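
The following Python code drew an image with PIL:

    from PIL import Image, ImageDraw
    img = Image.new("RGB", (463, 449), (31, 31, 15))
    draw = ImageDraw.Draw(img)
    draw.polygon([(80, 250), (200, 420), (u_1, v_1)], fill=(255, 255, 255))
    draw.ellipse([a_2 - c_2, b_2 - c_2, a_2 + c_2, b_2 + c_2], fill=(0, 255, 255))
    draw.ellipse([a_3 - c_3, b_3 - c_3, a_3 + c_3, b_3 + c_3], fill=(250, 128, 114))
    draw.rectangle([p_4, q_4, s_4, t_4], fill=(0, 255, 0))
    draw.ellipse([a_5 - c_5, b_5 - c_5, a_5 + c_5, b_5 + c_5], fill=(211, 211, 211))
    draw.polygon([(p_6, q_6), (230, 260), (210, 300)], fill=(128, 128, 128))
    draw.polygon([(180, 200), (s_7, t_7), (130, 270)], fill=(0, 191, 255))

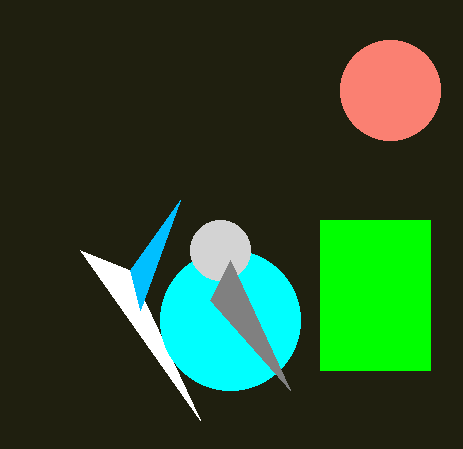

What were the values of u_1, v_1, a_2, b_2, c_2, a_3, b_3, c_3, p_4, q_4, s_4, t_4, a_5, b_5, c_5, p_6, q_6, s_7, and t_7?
u_1 = 130, v_1 = 270, a_2 = 230, b_2 = 320, c_2 = 70, a_3 = 390, b_3 = 90, c_3 = 50, p_4 = 320, q_4 = 220, s_4 = 430, t_4 = 370, a_5 = 220, b_5 = 250, c_5 = 30, p_6 = 290, q_6 = 390, s_7 = 140, t_7 = 310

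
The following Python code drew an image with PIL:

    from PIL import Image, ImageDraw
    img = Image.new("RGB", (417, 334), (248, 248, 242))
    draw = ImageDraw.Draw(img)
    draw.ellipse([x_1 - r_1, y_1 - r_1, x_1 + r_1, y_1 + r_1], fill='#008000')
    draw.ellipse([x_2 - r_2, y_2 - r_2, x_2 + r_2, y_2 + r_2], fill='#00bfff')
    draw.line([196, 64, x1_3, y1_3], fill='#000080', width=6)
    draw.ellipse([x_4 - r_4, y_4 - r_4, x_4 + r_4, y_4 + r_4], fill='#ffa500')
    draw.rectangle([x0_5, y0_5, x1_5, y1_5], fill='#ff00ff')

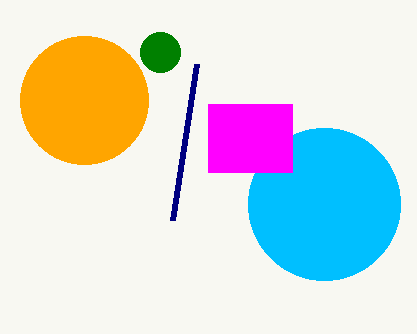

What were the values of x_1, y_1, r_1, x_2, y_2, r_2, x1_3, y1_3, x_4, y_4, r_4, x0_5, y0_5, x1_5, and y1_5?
x_1 = 160
y_1 = 52
r_1 = 20
x_2 = 324
y_2 = 204
r_2 = 76
x1_3 = 172
y1_3 = 220
x_4 = 84
y_4 = 100
r_4 = 64
x0_5 = 208
y0_5 = 104
x1_5 = 292
y1_5 = 172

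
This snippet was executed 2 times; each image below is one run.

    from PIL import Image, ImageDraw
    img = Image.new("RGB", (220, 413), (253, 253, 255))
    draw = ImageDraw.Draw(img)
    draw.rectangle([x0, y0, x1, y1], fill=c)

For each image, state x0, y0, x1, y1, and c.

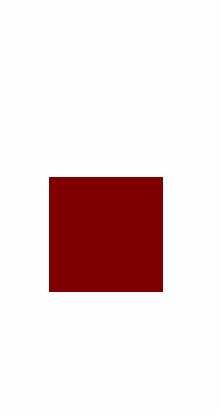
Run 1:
x0 = 49, y0 = 177, x1 = 162, y1 = 291, c = 'maroon'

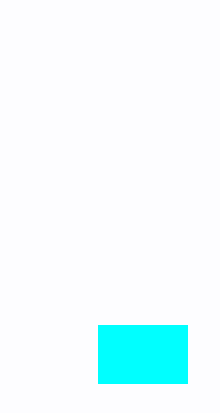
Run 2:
x0 = 98
y0 = 325
x1 = 187
y1 = 383
c = 'cyan'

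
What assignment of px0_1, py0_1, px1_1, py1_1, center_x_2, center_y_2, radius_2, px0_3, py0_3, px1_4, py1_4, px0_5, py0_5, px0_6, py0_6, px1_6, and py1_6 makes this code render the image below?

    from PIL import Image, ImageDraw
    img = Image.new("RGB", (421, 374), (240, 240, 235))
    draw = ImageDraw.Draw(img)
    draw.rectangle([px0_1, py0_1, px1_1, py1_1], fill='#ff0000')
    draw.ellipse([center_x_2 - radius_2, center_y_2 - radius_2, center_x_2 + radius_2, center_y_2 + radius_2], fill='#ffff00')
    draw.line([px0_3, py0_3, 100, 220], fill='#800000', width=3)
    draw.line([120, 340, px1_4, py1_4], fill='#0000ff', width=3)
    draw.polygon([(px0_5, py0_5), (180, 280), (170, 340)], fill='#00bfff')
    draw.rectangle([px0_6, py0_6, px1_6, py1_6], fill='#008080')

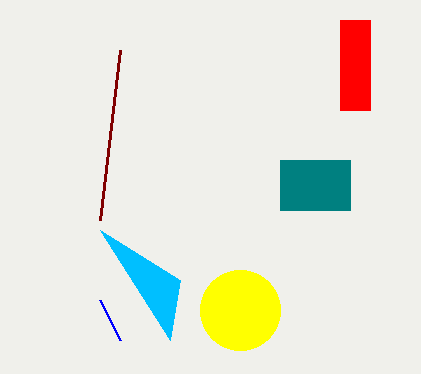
px0_1 = 340, py0_1 = 20, px1_1 = 370, py1_1 = 110, center_x_2 = 240, center_y_2 = 310, radius_2 = 40, px0_3 = 120, py0_3 = 50, px1_4 = 100, py1_4 = 300, px0_5 = 100, py0_5 = 230, px0_6 = 280, py0_6 = 160, px1_6 = 350, py1_6 = 210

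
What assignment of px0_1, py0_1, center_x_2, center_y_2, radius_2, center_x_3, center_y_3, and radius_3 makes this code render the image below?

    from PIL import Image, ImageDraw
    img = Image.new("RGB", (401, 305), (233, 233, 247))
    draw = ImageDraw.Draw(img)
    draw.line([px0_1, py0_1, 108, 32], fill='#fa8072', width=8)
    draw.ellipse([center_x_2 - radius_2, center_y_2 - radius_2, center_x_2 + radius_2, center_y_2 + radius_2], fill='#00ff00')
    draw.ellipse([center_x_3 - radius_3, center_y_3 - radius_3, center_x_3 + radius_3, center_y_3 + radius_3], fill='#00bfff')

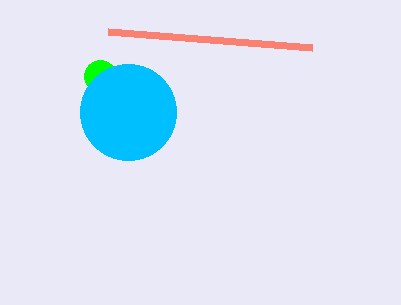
px0_1 = 312, py0_1 = 48, center_x_2 = 100, center_y_2 = 76, radius_2 = 16, center_x_3 = 128, center_y_3 = 112, radius_3 = 48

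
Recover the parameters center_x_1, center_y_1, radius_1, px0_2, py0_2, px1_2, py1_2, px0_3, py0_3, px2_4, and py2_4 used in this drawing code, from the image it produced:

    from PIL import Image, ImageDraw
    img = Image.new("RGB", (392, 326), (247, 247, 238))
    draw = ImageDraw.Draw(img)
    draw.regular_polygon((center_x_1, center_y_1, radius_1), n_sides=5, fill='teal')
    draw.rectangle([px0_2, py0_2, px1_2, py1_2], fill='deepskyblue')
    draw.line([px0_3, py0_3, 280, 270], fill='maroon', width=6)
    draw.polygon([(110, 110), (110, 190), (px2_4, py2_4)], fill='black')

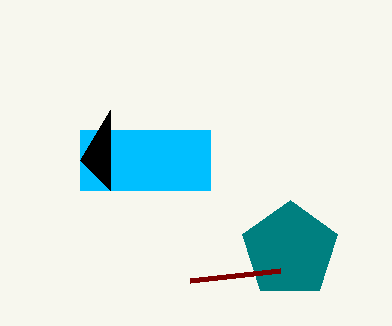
center_x_1 = 290, center_y_1 = 250, radius_1 = 50, px0_2 = 80, py0_2 = 130, px1_2 = 210, py1_2 = 190, px0_3 = 190, py0_3 = 280, px2_4 = 80, py2_4 = 160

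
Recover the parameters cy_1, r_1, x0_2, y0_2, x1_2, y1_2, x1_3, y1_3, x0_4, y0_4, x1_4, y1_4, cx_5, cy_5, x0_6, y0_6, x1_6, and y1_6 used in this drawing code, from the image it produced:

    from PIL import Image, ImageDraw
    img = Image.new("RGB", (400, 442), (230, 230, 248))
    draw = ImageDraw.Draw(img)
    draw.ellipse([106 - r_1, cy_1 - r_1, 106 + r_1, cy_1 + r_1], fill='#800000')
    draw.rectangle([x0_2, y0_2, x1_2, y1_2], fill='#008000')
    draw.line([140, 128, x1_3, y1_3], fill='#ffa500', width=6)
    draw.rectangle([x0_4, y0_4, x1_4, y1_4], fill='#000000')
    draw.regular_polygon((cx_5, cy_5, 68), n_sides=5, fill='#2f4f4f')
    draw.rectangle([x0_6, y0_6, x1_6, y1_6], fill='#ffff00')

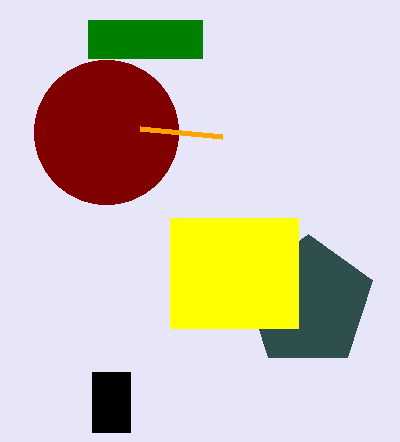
cy_1 = 132, r_1 = 72, x0_2 = 88, y0_2 = 20, x1_2 = 202, y1_2 = 58, x1_3 = 222, y1_3 = 136, x0_4 = 92, y0_4 = 372, x1_4 = 130, y1_4 = 432, cx_5 = 308, cy_5 = 302, x0_6 = 170, y0_6 = 218, x1_6 = 298, y1_6 = 328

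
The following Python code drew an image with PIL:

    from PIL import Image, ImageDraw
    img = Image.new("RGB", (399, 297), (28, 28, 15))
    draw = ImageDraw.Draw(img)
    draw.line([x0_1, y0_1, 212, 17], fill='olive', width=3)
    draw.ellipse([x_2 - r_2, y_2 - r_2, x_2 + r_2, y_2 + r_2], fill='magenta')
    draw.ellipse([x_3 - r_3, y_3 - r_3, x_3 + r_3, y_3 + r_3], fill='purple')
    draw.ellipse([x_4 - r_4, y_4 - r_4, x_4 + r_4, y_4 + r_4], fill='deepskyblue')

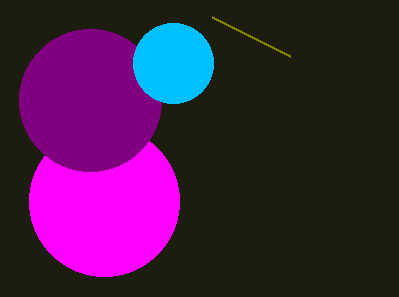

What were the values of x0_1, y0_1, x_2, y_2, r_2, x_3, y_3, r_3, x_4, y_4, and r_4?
x0_1 = 290, y0_1 = 56, x_2 = 104, y_2 = 201, r_2 = 75, x_3 = 90, y_3 = 100, r_3 = 71, x_4 = 173, y_4 = 63, r_4 = 40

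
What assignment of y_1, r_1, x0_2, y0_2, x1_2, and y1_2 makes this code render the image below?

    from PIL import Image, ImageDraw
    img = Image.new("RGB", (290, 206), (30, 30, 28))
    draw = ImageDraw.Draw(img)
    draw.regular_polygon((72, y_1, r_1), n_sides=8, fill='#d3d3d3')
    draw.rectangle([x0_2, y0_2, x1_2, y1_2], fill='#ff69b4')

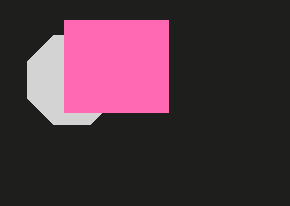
y_1 = 80; r_1 = 48; x0_2 = 64; y0_2 = 20; x1_2 = 168; y1_2 = 112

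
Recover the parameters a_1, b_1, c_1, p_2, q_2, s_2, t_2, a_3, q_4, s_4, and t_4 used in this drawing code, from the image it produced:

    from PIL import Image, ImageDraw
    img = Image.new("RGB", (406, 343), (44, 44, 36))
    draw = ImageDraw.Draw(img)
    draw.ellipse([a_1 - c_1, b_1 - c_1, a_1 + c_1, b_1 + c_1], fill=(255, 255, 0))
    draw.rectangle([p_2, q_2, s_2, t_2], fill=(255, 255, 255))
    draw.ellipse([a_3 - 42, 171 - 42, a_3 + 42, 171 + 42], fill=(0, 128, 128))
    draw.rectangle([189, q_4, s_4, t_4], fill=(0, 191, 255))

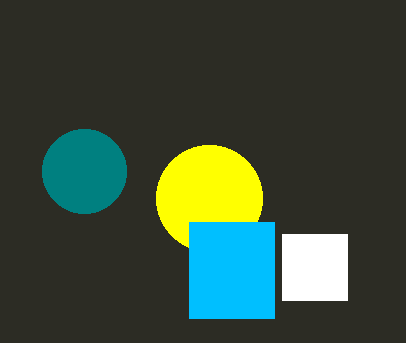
a_1 = 209, b_1 = 198, c_1 = 53, p_2 = 282, q_2 = 234, s_2 = 347, t_2 = 300, a_3 = 84, q_4 = 222, s_4 = 274, t_4 = 318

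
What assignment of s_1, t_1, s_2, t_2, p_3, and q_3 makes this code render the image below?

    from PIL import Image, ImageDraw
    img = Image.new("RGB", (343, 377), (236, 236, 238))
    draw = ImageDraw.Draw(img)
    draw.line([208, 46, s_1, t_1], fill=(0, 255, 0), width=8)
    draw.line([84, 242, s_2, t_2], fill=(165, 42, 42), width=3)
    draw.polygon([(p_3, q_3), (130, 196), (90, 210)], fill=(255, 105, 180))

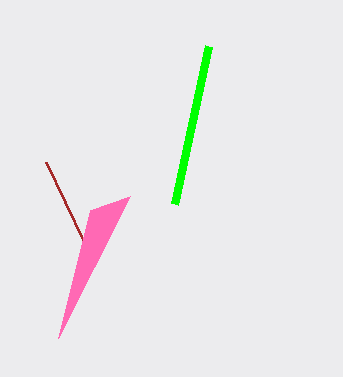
s_1 = 174; t_1 = 204; s_2 = 46; t_2 = 162; p_3 = 58; q_3 = 338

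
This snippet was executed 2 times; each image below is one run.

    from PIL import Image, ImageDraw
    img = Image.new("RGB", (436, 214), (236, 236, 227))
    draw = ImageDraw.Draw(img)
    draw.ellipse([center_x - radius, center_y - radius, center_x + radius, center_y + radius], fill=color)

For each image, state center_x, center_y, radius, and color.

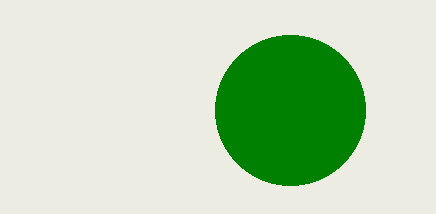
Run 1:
center_x = 290
center_y = 110
radius = 75
color = 'green'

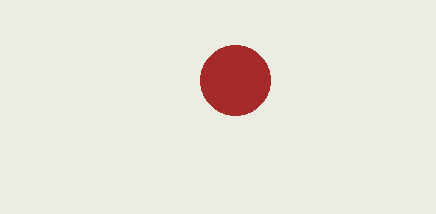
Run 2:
center_x = 235, center_y = 80, radius = 35, color = 'brown'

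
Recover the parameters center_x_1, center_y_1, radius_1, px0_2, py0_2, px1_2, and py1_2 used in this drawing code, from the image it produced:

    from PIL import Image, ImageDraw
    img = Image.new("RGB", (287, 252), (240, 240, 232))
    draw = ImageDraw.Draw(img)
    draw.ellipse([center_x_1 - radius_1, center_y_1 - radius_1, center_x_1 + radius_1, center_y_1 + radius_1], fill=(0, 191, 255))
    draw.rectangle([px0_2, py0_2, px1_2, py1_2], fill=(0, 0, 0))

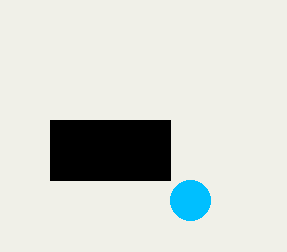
center_x_1 = 190
center_y_1 = 200
radius_1 = 20
px0_2 = 50
py0_2 = 120
px1_2 = 170
py1_2 = 180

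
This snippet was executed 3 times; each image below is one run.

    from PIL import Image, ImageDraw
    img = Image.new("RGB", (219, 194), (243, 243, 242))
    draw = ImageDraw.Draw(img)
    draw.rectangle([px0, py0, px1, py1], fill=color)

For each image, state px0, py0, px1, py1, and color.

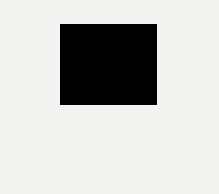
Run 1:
px0 = 60; py0 = 24; px1 = 156; py1 = 104; color = 'black'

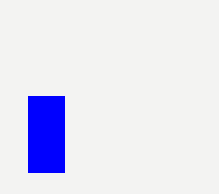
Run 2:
px0 = 28, py0 = 96, px1 = 64, py1 = 172, color = 'blue'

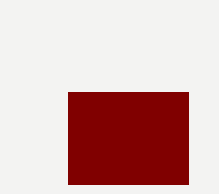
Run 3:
px0 = 68, py0 = 92, px1 = 188, py1 = 184, color = 'maroon'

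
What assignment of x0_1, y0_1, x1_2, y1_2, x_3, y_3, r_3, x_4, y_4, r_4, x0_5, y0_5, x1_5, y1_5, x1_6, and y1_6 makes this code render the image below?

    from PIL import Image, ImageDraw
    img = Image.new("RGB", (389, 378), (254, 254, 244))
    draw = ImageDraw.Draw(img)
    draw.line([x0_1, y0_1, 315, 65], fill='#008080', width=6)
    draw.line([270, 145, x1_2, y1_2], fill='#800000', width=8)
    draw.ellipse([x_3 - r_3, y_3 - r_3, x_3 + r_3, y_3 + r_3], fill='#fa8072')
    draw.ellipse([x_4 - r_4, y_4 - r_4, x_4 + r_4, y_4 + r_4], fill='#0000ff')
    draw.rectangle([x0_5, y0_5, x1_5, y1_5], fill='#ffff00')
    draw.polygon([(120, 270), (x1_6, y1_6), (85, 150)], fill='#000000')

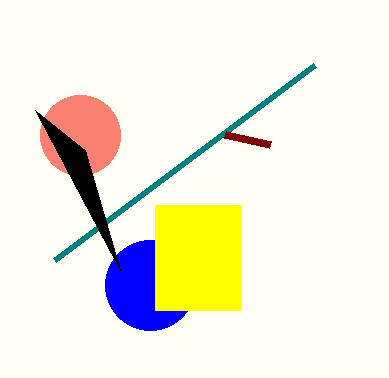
x0_1 = 55; y0_1 = 260; x1_2 = 225; y1_2 = 135; x_3 = 80; y_3 = 135; r_3 = 40; x_4 = 150; y_4 = 285; r_4 = 45; x0_5 = 155; y0_5 = 205; x1_5 = 240; y1_5 = 310; x1_6 = 35; y1_6 = 110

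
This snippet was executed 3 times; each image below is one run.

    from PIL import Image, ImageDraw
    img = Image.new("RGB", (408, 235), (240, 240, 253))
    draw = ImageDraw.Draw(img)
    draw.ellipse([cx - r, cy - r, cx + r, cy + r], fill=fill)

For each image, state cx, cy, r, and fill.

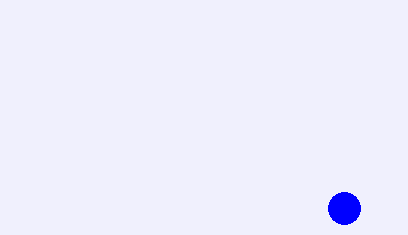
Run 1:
cx = 344, cy = 208, r = 16, fill = 'blue'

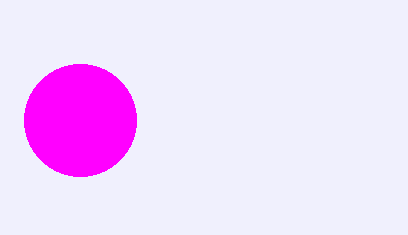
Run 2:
cx = 80; cy = 120; r = 56; fill = 'magenta'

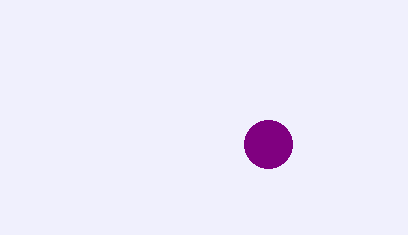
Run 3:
cx = 268
cy = 144
r = 24
fill = 'purple'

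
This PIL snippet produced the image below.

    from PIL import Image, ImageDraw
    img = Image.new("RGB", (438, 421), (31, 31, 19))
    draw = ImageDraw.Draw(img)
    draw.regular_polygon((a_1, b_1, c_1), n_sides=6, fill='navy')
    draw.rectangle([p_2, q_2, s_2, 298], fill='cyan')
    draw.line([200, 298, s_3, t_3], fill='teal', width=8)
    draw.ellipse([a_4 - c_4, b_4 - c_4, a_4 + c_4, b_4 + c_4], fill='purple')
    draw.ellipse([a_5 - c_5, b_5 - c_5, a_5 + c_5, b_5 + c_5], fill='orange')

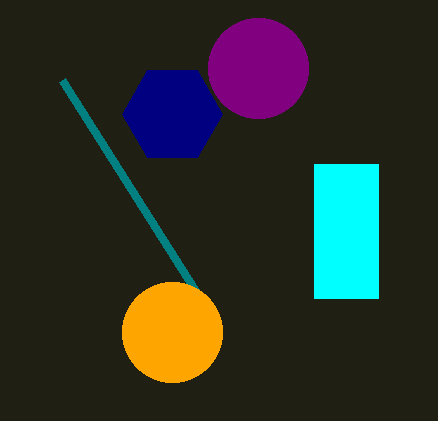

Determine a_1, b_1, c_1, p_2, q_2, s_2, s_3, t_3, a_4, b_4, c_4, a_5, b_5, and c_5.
a_1 = 172, b_1 = 114, c_1 = 50, p_2 = 314, q_2 = 164, s_2 = 378, s_3 = 62, t_3 = 80, a_4 = 258, b_4 = 68, c_4 = 50, a_5 = 172, b_5 = 332, c_5 = 50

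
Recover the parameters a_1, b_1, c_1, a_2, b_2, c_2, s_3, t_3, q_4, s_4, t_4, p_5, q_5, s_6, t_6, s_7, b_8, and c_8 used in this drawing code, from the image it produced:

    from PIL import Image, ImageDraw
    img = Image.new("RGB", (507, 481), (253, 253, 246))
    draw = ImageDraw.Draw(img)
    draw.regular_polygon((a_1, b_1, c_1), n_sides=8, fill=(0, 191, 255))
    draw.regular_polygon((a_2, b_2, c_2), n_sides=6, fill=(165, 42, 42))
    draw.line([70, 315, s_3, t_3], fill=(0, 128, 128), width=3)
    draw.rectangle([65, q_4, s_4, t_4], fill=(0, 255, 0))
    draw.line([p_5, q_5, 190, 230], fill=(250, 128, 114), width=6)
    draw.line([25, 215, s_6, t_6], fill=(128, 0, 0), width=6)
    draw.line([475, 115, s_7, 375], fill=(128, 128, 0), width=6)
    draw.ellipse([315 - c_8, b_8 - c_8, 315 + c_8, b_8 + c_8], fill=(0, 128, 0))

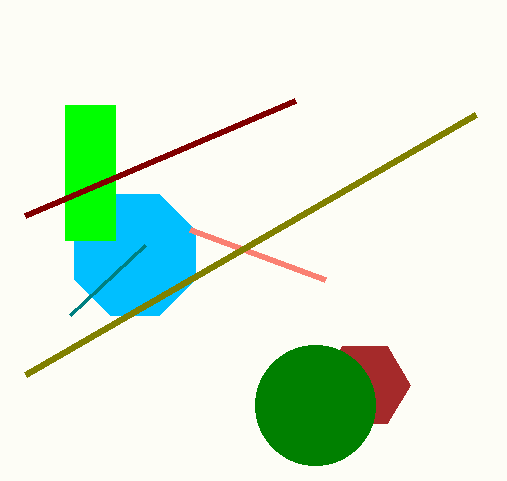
a_1 = 135; b_1 = 255; c_1 = 65; a_2 = 365; b_2 = 385; c_2 = 45; s_3 = 145; t_3 = 245; q_4 = 105; s_4 = 115; t_4 = 240; p_5 = 325; q_5 = 280; s_6 = 295; t_6 = 100; s_7 = 25; b_8 = 405; c_8 = 60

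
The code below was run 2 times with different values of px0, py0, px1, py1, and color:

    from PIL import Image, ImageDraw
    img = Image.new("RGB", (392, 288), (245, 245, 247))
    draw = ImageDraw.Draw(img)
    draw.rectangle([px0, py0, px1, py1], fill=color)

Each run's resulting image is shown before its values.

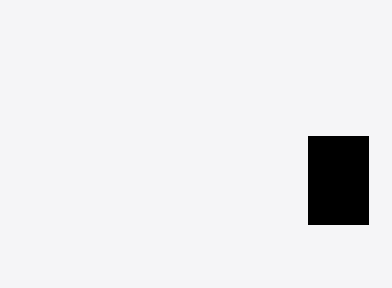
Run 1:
px0 = 308
py0 = 136
px1 = 368
py1 = 224
color = 'black'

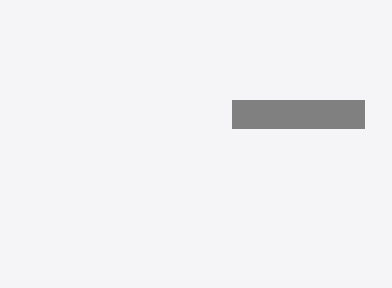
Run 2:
px0 = 232, py0 = 100, px1 = 364, py1 = 128, color = 'gray'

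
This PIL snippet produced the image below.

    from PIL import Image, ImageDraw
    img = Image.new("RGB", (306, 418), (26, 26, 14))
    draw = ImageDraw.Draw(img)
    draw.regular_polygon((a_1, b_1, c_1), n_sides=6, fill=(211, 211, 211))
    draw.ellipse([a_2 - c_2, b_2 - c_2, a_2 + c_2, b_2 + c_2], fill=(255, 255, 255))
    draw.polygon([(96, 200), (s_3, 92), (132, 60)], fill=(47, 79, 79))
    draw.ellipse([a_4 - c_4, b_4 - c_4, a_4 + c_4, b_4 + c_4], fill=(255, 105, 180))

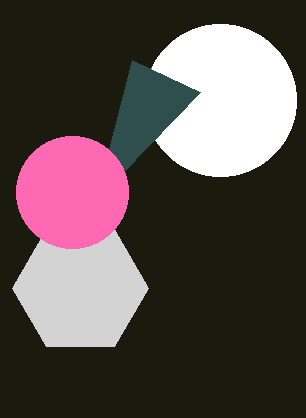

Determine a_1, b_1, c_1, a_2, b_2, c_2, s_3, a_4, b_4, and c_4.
a_1 = 80, b_1 = 288, c_1 = 68, a_2 = 220, b_2 = 100, c_2 = 76, s_3 = 200, a_4 = 72, b_4 = 192, c_4 = 56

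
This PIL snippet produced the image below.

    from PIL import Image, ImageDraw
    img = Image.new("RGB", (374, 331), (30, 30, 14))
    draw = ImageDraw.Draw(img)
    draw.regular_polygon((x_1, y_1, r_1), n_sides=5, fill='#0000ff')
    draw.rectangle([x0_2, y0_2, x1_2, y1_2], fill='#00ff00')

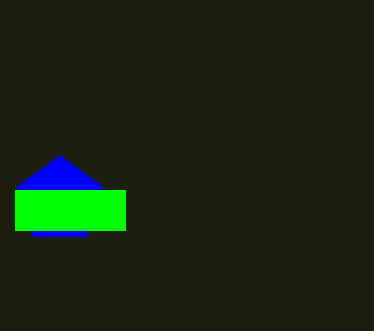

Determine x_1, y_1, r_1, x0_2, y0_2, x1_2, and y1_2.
x_1 = 60; y_1 = 200; r_1 = 45; x0_2 = 15; y0_2 = 190; x1_2 = 125; y1_2 = 230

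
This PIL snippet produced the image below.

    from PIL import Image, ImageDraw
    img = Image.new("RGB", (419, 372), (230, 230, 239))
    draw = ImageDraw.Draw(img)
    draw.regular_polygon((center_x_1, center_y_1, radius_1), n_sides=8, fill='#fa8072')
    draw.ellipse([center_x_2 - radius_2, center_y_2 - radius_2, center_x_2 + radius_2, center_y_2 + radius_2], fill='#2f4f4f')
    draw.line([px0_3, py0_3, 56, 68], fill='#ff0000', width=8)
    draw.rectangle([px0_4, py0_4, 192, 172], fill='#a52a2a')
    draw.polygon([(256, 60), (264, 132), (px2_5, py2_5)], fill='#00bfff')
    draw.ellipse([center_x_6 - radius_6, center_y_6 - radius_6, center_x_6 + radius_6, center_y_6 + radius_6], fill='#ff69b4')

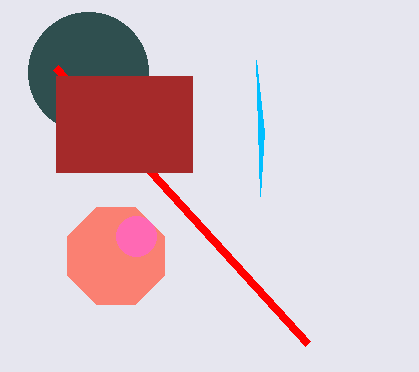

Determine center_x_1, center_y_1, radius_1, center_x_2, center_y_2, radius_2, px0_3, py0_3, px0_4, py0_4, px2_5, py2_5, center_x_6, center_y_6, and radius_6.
center_x_1 = 116
center_y_1 = 256
radius_1 = 52
center_x_2 = 88
center_y_2 = 72
radius_2 = 60
px0_3 = 308
py0_3 = 344
px0_4 = 56
py0_4 = 76
px2_5 = 260
py2_5 = 196
center_x_6 = 136
center_y_6 = 236
radius_6 = 20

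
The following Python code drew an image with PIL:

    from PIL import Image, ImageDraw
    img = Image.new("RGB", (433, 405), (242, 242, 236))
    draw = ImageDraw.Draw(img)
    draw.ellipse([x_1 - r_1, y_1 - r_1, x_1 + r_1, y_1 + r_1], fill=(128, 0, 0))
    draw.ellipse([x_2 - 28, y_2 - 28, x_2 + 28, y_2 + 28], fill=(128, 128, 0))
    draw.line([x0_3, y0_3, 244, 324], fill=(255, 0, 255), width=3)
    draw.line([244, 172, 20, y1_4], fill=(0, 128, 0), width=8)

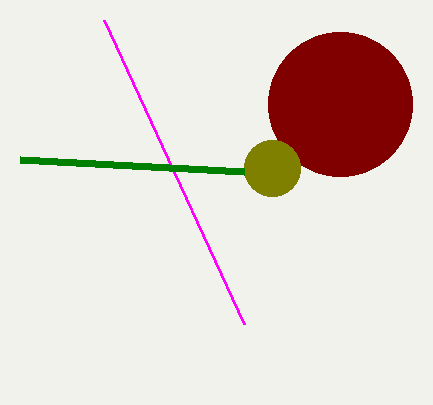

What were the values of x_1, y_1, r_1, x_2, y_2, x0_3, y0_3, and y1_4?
x_1 = 340, y_1 = 104, r_1 = 72, x_2 = 272, y_2 = 168, x0_3 = 104, y0_3 = 20, y1_4 = 160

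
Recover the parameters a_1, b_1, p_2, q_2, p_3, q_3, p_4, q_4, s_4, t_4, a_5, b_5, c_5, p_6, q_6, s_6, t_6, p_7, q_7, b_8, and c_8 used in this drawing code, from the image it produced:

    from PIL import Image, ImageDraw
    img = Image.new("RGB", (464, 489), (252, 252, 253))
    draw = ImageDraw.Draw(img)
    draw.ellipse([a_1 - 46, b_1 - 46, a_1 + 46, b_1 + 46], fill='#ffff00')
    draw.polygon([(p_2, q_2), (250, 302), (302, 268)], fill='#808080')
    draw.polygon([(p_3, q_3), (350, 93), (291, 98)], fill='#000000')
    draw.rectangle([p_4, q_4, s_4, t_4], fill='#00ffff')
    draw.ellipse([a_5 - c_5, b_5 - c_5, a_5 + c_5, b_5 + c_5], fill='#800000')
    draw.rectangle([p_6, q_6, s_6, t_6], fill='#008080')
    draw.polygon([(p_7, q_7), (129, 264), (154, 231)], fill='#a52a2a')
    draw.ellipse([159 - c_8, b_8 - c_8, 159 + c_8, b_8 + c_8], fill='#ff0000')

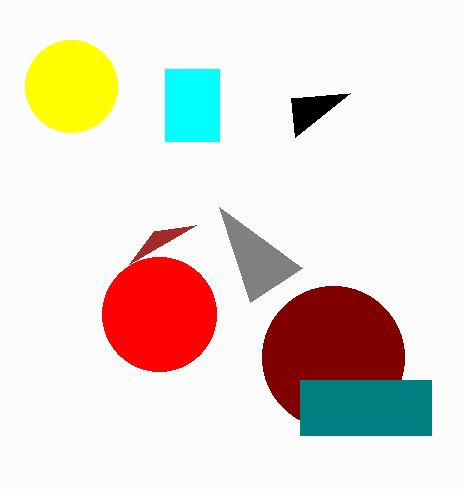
a_1 = 71
b_1 = 86
p_2 = 219
q_2 = 207
p_3 = 295
q_3 = 137
p_4 = 165
q_4 = 69
s_4 = 219
t_4 = 141
a_5 = 333
b_5 = 357
c_5 = 71
p_6 = 300
q_6 = 380
s_6 = 431
t_6 = 435
p_7 = 196
q_7 = 225
b_8 = 314
c_8 = 57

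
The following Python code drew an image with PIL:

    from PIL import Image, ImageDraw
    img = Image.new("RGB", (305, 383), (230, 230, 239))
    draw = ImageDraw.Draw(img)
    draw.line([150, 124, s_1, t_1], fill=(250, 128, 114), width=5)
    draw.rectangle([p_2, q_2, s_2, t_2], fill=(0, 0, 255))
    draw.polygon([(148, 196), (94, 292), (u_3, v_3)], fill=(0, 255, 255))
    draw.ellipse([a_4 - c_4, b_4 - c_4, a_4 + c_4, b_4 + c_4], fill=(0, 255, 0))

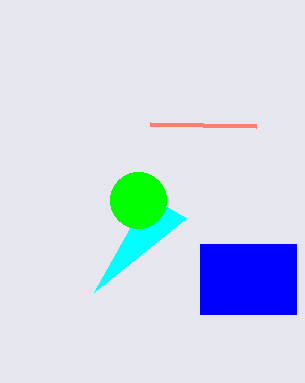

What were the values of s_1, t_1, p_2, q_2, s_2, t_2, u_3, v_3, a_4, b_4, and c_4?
s_1 = 256, t_1 = 126, p_2 = 200, q_2 = 244, s_2 = 296, t_2 = 314, u_3 = 186, v_3 = 218, a_4 = 138, b_4 = 200, c_4 = 28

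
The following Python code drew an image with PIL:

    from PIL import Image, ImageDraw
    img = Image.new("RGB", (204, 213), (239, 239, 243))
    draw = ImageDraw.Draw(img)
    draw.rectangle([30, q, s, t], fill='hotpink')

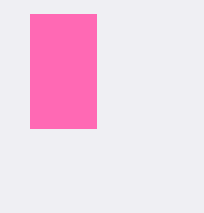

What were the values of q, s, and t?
q = 14, s = 96, t = 128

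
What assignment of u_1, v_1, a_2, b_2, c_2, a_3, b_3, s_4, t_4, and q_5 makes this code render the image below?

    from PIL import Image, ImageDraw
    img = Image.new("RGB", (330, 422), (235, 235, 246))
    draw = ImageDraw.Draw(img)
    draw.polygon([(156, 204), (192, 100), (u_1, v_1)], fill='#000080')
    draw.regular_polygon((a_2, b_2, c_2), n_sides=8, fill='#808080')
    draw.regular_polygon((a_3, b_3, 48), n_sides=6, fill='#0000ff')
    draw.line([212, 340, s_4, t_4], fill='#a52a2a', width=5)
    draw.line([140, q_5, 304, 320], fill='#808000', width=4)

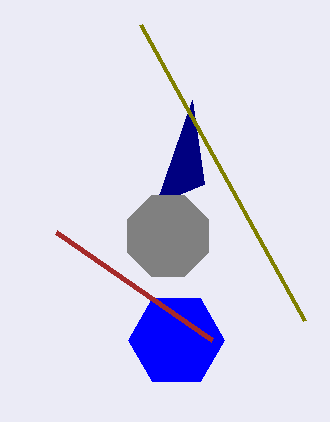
u_1 = 204, v_1 = 184, a_2 = 168, b_2 = 236, c_2 = 44, a_3 = 176, b_3 = 340, s_4 = 56, t_4 = 232, q_5 = 24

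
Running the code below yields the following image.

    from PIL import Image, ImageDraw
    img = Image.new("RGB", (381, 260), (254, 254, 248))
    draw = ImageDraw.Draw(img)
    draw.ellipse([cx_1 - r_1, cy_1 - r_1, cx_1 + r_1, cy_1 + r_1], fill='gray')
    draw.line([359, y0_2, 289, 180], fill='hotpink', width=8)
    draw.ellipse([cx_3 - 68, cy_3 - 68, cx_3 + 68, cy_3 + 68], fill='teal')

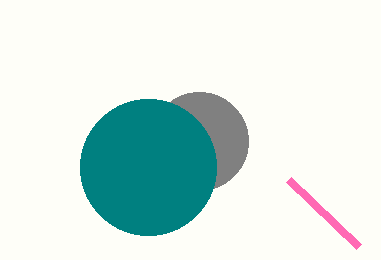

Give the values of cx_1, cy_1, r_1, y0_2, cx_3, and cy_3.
cx_1 = 199
cy_1 = 141
r_1 = 49
y0_2 = 247
cx_3 = 148
cy_3 = 167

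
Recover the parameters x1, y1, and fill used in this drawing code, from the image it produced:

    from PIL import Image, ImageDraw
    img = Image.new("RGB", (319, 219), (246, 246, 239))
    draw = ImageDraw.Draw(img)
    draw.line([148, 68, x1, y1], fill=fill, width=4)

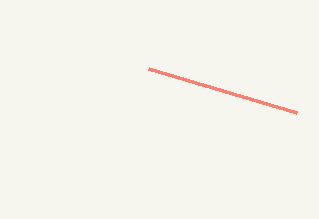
x1 = 296, y1 = 112, fill = 'salmon'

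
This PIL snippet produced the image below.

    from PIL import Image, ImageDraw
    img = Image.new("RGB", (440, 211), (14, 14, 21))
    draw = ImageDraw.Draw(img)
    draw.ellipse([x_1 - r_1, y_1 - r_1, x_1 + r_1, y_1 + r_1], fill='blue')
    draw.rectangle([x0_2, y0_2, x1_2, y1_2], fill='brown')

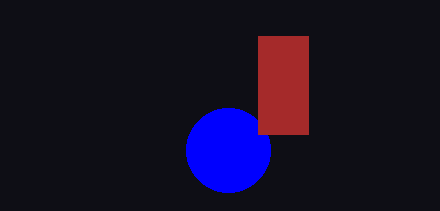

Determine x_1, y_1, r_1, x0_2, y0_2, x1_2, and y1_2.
x_1 = 228; y_1 = 150; r_1 = 42; x0_2 = 258; y0_2 = 36; x1_2 = 308; y1_2 = 134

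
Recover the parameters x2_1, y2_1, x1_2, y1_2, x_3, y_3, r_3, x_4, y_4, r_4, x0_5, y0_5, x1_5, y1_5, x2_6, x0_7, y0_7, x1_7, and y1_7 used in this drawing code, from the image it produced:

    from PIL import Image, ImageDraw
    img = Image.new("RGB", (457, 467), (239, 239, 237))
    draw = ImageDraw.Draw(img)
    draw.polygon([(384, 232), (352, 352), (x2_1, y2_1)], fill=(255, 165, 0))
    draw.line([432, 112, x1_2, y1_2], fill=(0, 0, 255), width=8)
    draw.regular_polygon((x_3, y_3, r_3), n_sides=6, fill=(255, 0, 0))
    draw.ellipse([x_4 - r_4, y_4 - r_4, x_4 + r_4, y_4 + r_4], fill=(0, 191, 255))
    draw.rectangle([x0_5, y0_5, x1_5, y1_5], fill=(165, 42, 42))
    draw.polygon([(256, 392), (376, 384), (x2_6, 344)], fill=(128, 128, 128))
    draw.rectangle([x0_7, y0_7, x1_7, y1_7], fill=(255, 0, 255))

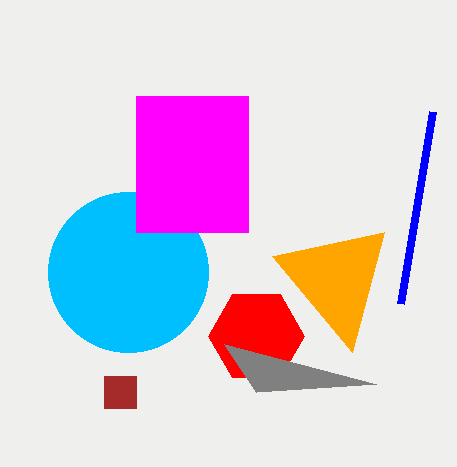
x2_1 = 272; y2_1 = 256; x1_2 = 400; y1_2 = 304; x_3 = 256; y_3 = 336; r_3 = 48; x_4 = 128; y_4 = 272; r_4 = 80; x0_5 = 104; y0_5 = 376; x1_5 = 136; y1_5 = 408; x2_6 = 224; x0_7 = 136; y0_7 = 96; x1_7 = 248; y1_7 = 232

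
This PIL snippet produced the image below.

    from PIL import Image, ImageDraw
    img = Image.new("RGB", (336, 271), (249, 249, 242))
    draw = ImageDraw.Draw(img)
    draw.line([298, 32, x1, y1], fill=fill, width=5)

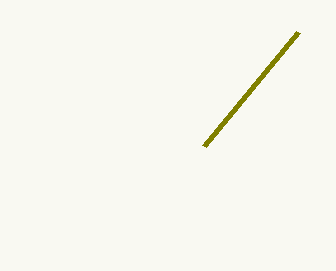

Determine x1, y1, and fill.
x1 = 204; y1 = 146; fill = 'olive'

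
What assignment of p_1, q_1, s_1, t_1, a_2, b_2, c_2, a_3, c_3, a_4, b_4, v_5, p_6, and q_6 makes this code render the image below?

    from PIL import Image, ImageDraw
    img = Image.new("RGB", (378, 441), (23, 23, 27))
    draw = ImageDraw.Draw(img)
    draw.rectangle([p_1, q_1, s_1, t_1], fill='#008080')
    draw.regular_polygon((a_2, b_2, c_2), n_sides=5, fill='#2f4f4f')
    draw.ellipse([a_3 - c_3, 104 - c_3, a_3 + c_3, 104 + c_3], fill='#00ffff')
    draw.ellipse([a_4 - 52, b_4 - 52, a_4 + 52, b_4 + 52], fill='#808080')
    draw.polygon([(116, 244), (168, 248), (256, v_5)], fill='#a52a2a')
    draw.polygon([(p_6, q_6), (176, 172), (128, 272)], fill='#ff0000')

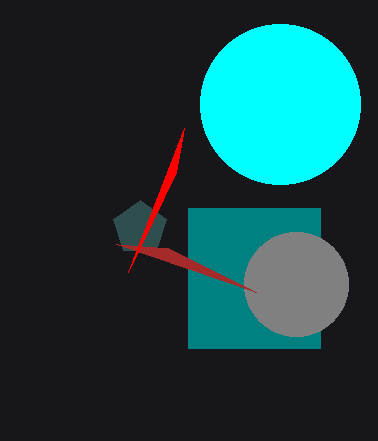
p_1 = 188; q_1 = 208; s_1 = 320; t_1 = 348; a_2 = 140; b_2 = 228; c_2 = 28; a_3 = 280; c_3 = 80; a_4 = 296; b_4 = 284; v_5 = 292; p_6 = 184; q_6 = 128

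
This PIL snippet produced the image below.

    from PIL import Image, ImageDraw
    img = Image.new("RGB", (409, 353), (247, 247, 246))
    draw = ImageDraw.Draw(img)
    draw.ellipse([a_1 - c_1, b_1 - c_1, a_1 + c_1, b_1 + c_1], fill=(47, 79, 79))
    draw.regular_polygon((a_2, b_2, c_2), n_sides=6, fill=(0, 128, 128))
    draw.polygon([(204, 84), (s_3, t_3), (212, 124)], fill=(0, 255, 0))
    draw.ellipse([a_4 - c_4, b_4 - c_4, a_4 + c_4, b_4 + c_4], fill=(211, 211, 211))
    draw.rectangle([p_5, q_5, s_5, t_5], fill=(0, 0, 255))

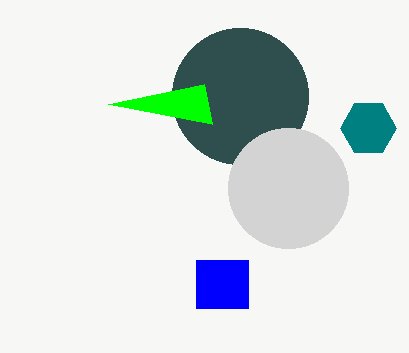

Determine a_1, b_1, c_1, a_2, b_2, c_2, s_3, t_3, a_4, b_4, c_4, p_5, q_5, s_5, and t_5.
a_1 = 240
b_1 = 96
c_1 = 68
a_2 = 368
b_2 = 128
c_2 = 28
s_3 = 108
t_3 = 104
a_4 = 288
b_4 = 188
c_4 = 60
p_5 = 196
q_5 = 260
s_5 = 248
t_5 = 308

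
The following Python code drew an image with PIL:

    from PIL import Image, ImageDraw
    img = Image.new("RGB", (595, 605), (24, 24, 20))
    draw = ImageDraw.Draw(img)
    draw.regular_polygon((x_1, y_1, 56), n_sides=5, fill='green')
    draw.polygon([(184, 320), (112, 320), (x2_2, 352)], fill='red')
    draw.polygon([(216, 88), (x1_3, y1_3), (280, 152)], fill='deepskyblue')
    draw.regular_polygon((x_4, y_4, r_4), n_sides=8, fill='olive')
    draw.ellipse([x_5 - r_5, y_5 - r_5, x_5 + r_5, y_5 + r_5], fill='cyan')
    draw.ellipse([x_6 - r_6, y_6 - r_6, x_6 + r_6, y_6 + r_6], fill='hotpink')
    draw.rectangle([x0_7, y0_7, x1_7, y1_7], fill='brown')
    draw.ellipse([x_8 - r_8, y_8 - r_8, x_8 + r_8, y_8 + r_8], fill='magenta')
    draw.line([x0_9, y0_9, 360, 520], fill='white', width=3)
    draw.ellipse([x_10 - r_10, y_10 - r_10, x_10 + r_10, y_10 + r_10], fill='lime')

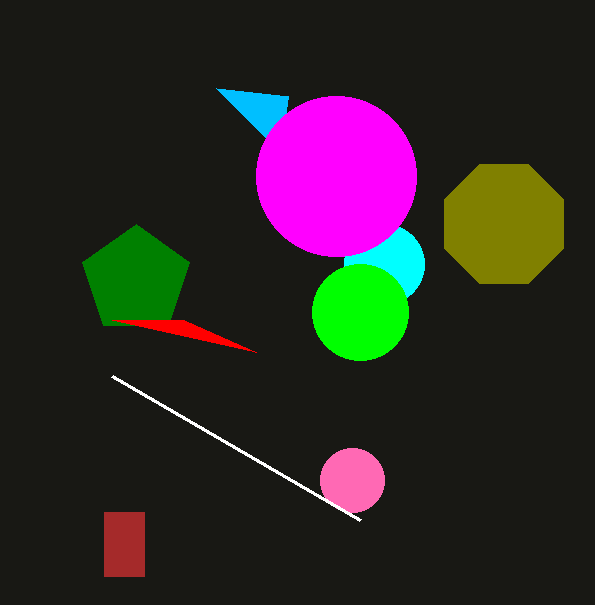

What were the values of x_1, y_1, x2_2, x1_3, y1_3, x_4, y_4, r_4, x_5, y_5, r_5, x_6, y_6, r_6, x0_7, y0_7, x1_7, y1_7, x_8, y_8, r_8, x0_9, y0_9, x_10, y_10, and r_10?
x_1 = 136
y_1 = 280
x2_2 = 256
x1_3 = 288
y1_3 = 96
x_4 = 504
y_4 = 224
r_4 = 64
x_5 = 384
y_5 = 264
r_5 = 40
x_6 = 352
y_6 = 480
r_6 = 32
x0_7 = 104
y0_7 = 512
x1_7 = 144
y1_7 = 576
x_8 = 336
y_8 = 176
r_8 = 80
x0_9 = 112
y0_9 = 376
x_10 = 360
y_10 = 312
r_10 = 48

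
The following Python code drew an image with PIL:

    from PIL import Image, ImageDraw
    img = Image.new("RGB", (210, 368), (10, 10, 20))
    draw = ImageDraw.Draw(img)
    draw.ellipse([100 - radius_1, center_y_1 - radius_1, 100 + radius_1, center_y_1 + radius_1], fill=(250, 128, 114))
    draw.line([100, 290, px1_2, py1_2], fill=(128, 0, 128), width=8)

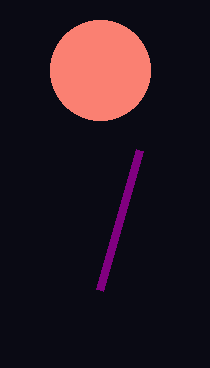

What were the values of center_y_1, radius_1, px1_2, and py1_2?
center_y_1 = 70, radius_1 = 50, px1_2 = 140, py1_2 = 150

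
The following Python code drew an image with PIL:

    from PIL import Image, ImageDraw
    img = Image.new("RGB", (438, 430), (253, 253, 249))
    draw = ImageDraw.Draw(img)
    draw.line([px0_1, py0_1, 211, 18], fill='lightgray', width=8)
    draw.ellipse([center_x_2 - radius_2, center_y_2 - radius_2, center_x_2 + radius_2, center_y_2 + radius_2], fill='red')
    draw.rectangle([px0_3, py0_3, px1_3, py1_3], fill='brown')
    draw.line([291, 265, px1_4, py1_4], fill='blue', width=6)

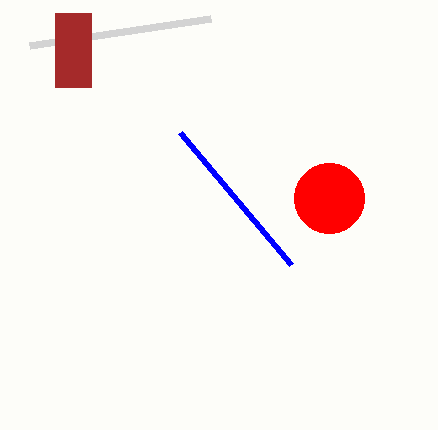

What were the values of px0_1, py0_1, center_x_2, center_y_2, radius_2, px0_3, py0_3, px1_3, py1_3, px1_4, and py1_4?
px0_1 = 30, py0_1 = 45, center_x_2 = 329, center_y_2 = 198, radius_2 = 35, px0_3 = 55, py0_3 = 13, px1_3 = 91, py1_3 = 87, px1_4 = 180, py1_4 = 133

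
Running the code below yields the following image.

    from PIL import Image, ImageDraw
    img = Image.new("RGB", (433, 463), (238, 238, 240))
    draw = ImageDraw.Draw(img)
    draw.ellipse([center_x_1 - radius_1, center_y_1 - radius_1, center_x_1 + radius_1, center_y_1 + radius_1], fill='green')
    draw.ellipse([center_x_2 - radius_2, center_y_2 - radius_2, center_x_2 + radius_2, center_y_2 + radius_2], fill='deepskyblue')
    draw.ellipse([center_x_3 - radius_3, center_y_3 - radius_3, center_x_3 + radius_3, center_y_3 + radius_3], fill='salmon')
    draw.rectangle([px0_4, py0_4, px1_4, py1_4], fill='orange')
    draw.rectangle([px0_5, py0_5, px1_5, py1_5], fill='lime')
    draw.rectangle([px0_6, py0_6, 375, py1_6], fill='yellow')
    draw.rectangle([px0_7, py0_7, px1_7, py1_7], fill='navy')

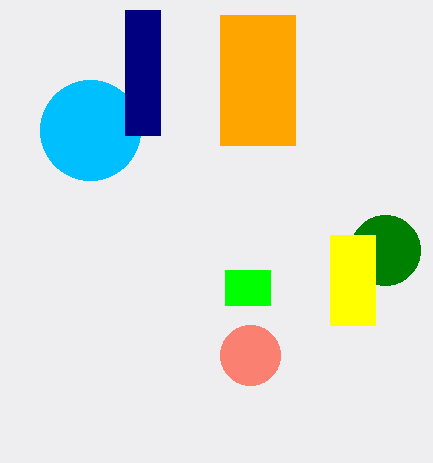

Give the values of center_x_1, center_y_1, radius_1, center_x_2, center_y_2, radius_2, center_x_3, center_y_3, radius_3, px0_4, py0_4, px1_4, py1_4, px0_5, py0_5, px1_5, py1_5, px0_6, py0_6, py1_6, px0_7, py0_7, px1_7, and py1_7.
center_x_1 = 385; center_y_1 = 250; radius_1 = 35; center_x_2 = 90; center_y_2 = 130; radius_2 = 50; center_x_3 = 250; center_y_3 = 355; radius_3 = 30; px0_4 = 220; py0_4 = 15; px1_4 = 295; py1_4 = 145; px0_5 = 225; py0_5 = 270; px1_5 = 270; py1_5 = 305; px0_6 = 330; py0_6 = 235; py1_6 = 325; px0_7 = 125; py0_7 = 10; px1_7 = 160; py1_7 = 135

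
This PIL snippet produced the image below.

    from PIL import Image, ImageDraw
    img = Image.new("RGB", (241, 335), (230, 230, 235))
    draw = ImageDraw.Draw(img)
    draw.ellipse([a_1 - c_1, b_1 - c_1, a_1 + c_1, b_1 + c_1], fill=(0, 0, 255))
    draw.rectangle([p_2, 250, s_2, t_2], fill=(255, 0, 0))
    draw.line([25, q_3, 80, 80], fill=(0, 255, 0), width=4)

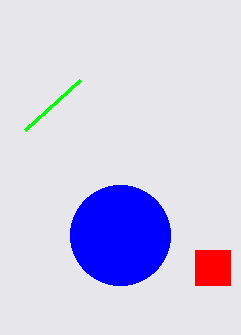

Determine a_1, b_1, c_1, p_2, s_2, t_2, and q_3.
a_1 = 120, b_1 = 235, c_1 = 50, p_2 = 195, s_2 = 230, t_2 = 285, q_3 = 130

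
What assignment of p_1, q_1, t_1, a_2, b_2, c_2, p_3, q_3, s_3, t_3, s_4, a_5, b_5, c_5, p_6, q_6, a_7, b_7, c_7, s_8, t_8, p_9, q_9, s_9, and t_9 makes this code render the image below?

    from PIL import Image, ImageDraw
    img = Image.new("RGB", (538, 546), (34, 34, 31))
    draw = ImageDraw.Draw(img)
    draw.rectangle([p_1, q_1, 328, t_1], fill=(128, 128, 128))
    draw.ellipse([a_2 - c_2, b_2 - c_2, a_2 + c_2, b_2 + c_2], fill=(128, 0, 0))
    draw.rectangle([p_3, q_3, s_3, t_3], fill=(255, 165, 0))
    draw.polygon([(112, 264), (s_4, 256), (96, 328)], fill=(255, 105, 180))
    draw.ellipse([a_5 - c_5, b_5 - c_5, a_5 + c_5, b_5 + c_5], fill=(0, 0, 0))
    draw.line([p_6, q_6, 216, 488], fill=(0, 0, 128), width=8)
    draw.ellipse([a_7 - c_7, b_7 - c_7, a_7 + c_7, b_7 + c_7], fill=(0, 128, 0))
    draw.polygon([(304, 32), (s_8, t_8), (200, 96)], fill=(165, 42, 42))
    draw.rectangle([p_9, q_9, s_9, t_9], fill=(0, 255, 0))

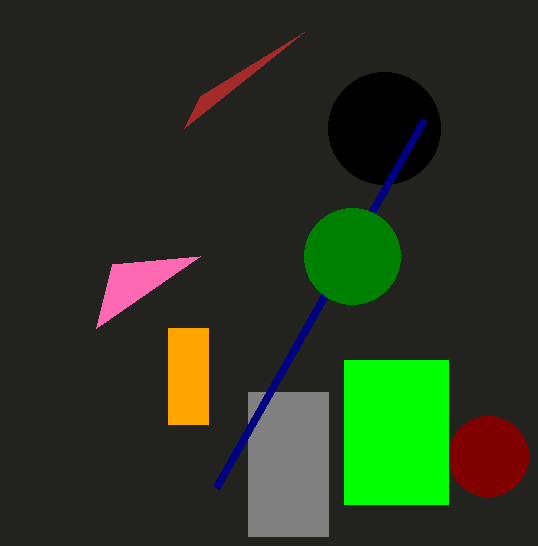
p_1 = 248
q_1 = 392
t_1 = 536
a_2 = 488
b_2 = 456
c_2 = 40
p_3 = 168
q_3 = 328
s_3 = 208
t_3 = 424
s_4 = 200
a_5 = 384
b_5 = 128
c_5 = 56
p_6 = 424
q_6 = 120
a_7 = 352
b_7 = 256
c_7 = 48
s_8 = 184
t_8 = 128
p_9 = 344
q_9 = 360
s_9 = 448
t_9 = 504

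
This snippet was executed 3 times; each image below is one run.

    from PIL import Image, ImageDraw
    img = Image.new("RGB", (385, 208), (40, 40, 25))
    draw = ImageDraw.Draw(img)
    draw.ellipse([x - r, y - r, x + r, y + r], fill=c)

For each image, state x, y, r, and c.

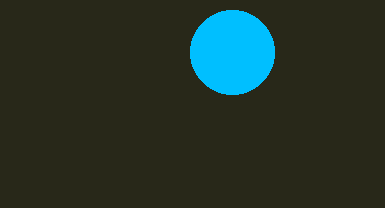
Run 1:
x = 232
y = 52
r = 42
c = 'deepskyblue'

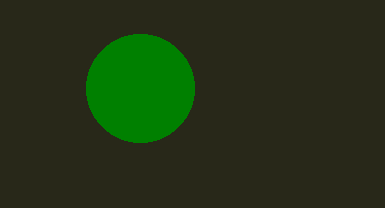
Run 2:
x = 140; y = 88; r = 54; c = 'green'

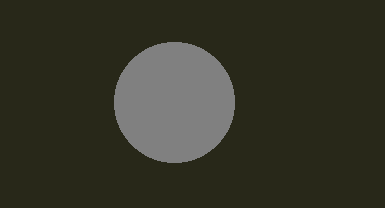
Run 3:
x = 174, y = 102, r = 60, c = 'gray'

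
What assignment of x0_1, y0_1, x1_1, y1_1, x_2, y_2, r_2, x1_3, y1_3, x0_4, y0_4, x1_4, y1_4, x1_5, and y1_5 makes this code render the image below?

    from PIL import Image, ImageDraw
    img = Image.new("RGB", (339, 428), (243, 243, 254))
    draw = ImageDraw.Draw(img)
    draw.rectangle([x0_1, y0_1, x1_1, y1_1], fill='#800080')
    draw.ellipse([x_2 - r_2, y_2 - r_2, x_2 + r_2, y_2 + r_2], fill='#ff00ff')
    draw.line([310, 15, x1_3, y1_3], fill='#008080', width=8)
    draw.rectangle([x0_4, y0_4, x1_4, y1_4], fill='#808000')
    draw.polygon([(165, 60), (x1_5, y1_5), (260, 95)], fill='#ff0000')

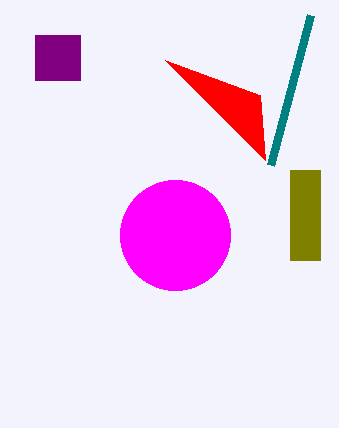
x0_1 = 35, y0_1 = 35, x1_1 = 80, y1_1 = 80, x_2 = 175, y_2 = 235, r_2 = 55, x1_3 = 270, y1_3 = 165, x0_4 = 290, y0_4 = 170, x1_4 = 320, y1_4 = 260, x1_5 = 265, y1_5 = 160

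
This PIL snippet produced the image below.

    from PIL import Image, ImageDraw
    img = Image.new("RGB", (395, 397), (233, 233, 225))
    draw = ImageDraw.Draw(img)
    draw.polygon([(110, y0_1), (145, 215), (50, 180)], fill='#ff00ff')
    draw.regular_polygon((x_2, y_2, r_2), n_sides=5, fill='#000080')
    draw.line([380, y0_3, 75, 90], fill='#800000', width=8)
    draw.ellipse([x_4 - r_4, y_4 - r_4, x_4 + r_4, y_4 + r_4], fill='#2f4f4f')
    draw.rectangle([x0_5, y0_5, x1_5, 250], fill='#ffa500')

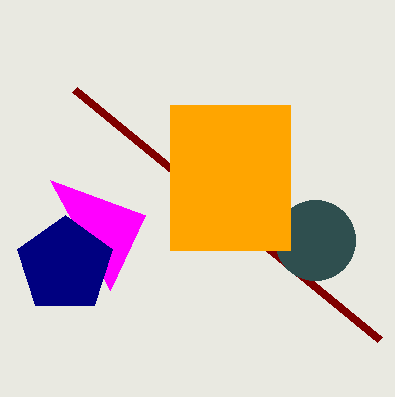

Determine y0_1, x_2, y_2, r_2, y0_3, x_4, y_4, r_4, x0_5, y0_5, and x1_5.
y0_1 = 290
x_2 = 65
y_2 = 265
r_2 = 50
y0_3 = 340
x_4 = 315
y_4 = 240
r_4 = 40
x0_5 = 170
y0_5 = 105
x1_5 = 290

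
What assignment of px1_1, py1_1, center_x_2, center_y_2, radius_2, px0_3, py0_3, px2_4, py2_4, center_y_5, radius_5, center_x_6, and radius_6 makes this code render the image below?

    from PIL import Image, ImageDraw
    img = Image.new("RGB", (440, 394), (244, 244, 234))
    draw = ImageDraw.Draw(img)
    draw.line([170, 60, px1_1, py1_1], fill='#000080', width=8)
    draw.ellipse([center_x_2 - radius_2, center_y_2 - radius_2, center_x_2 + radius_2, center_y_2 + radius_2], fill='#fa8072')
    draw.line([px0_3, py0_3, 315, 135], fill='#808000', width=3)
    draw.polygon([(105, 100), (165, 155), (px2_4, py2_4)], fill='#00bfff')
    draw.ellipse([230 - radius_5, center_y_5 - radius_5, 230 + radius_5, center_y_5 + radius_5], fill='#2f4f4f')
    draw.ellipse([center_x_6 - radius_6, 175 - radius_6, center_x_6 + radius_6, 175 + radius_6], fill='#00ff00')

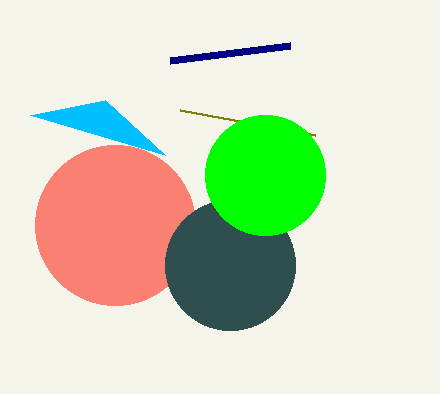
px1_1 = 290; py1_1 = 45; center_x_2 = 115; center_y_2 = 225; radius_2 = 80; px0_3 = 180; py0_3 = 110; px2_4 = 30; py2_4 = 115; center_y_5 = 265; radius_5 = 65; center_x_6 = 265; radius_6 = 60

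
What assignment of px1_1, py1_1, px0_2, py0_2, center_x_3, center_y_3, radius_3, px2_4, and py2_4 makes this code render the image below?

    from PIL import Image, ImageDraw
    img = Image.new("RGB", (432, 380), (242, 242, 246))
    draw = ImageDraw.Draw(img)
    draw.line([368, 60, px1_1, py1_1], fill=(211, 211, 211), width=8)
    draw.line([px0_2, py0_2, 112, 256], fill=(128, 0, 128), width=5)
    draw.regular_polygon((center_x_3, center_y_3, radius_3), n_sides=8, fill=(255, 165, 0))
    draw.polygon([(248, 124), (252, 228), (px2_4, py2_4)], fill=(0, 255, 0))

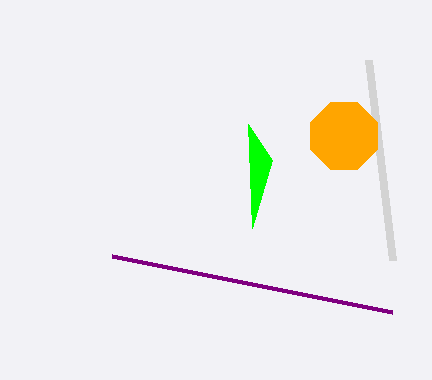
px1_1 = 392, py1_1 = 260, px0_2 = 392, py0_2 = 312, center_x_3 = 344, center_y_3 = 136, radius_3 = 36, px2_4 = 272, py2_4 = 160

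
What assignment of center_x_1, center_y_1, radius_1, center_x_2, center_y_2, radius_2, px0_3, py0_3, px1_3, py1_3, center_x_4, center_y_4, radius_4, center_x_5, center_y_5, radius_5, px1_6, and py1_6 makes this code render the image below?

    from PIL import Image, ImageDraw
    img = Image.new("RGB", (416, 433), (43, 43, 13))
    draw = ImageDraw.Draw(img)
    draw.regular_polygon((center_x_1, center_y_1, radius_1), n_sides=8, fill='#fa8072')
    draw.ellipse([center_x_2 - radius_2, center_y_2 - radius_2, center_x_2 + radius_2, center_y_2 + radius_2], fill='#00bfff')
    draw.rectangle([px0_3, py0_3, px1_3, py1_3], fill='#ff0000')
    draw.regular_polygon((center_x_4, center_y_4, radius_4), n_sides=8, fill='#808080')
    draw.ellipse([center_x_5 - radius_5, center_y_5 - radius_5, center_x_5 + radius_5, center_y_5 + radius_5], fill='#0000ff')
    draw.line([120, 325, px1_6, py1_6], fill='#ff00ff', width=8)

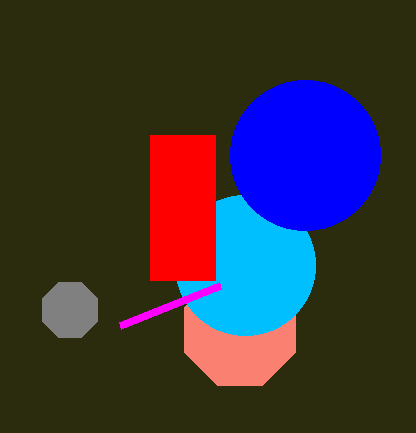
center_x_1 = 240, center_y_1 = 330, radius_1 = 60, center_x_2 = 245, center_y_2 = 265, radius_2 = 70, px0_3 = 150, py0_3 = 135, px1_3 = 215, py1_3 = 280, center_x_4 = 70, center_y_4 = 310, radius_4 = 30, center_x_5 = 305, center_y_5 = 155, radius_5 = 75, px1_6 = 220, py1_6 = 285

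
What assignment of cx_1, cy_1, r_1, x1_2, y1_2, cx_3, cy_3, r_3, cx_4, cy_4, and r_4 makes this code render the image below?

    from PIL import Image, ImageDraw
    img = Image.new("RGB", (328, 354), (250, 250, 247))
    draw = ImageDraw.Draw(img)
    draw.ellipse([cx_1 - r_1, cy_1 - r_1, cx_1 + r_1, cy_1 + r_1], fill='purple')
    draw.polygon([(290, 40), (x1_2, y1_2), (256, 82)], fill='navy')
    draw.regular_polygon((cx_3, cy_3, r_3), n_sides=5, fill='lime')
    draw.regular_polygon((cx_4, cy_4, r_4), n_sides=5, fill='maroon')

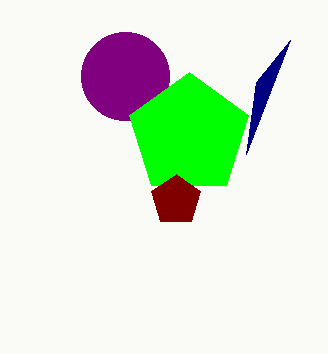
cx_1 = 125; cy_1 = 76; r_1 = 44; x1_2 = 246; y1_2 = 154; cx_3 = 189; cy_3 = 135; r_3 = 63; cx_4 = 176; cy_4 = 200; r_4 = 26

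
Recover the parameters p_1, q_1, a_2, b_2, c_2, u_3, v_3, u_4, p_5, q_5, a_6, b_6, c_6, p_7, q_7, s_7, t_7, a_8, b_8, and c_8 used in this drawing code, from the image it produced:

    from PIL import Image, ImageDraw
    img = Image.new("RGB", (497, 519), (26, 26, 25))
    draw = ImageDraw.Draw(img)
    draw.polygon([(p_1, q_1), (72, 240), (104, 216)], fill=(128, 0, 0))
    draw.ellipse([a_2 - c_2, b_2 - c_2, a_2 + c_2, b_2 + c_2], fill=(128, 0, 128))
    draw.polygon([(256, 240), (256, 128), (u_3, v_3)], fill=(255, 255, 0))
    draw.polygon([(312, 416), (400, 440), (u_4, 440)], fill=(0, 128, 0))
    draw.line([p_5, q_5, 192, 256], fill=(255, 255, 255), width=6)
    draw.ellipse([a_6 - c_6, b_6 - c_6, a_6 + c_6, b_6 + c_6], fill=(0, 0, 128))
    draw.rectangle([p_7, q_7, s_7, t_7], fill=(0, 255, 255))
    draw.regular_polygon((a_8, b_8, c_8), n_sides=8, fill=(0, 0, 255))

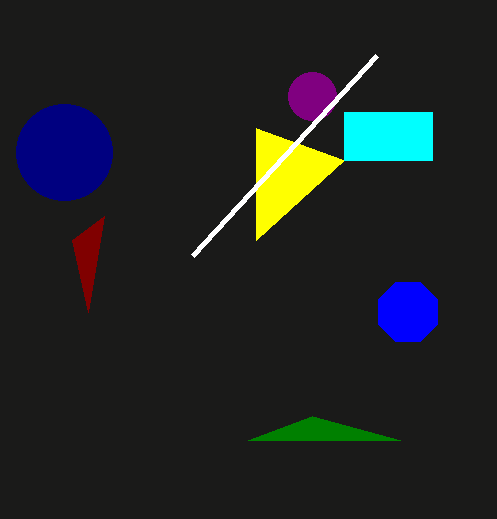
p_1 = 88; q_1 = 312; a_2 = 312; b_2 = 96; c_2 = 24; u_3 = 344; v_3 = 160; u_4 = 248; p_5 = 376; q_5 = 56; a_6 = 64; b_6 = 152; c_6 = 48; p_7 = 344; q_7 = 112; s_7 = 432; t_7 = 160; a_8 = 408; b_8 = 312; c_8 = 32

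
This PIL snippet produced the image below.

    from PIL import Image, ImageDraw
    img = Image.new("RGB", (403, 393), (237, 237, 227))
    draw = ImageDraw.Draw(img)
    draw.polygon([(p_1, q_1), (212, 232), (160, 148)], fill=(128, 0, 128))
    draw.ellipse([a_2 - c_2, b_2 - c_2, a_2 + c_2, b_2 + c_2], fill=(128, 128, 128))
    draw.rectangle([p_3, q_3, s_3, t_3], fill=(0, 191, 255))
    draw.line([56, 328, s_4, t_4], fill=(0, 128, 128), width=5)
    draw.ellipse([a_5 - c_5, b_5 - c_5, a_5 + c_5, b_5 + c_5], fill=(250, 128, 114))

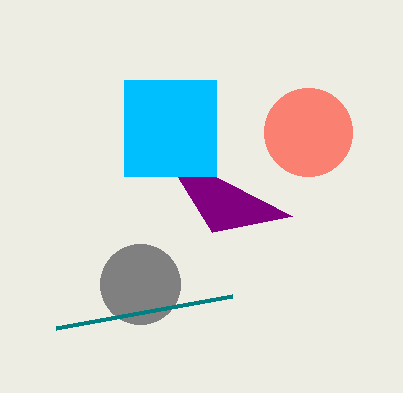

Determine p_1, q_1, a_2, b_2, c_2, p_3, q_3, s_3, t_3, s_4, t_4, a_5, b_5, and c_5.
p_1 = 292; q_1 = 216; a_2 = 140; b_2 = 284; c_2 = 40; p_3 = 124; q_3 = 80; s_3 = 216; t_3 = 176; s_4 = 232; t_4 = 296; a_5 = 308; b_5 = 132; c_5 = 44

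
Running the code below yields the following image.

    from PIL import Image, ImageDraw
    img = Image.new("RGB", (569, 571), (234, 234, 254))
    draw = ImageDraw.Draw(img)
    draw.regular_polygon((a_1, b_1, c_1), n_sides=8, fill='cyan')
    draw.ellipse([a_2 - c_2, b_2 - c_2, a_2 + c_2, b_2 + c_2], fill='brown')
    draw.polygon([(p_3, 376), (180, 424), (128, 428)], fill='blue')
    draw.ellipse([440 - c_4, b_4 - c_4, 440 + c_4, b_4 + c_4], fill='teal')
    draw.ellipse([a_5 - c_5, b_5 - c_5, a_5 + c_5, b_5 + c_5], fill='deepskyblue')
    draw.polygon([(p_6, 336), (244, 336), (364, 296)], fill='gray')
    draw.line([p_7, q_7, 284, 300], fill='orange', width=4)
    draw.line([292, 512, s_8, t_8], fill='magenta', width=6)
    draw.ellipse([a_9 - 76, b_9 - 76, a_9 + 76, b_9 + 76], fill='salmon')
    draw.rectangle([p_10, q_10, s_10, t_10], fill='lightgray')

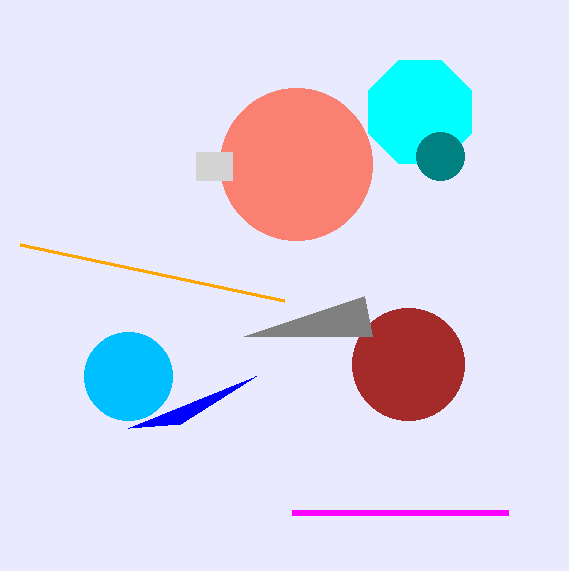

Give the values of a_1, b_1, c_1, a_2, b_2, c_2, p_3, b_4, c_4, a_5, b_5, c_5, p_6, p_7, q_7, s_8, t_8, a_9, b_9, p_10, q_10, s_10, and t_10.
a_1 = 420; b_1 = 112; c_1 = 56; a_2 = 408; b_2 = 364; c_2 = 56; p_3 = 256; b_4 = 156; c_4 = 24; a_5 = 128; b_5 = 376; c_5 = 44; p_6 = 372; p_7 = 20; q_7 = 244; s_8 = 508; t_8 = 512; a_9 = 296; b_9 = 164; p_10 = 196; q_10 = 152; s_10 = 232; t_10 = 180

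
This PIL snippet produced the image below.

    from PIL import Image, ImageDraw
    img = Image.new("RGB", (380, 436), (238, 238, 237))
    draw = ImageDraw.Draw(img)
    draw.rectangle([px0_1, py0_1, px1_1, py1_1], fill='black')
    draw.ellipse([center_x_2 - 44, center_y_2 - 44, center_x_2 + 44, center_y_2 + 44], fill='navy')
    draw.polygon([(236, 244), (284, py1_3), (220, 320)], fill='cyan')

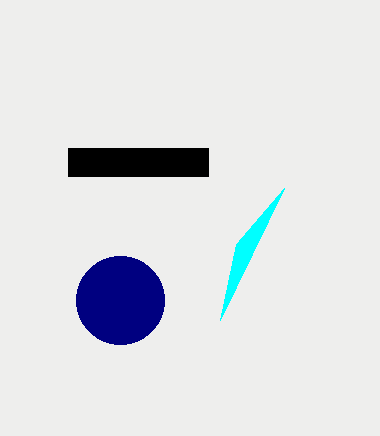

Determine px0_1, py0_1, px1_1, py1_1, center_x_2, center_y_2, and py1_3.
px0_1 = 68, py0_1 = 148, px1_1 = 208, py1_1 = 176, center_x_2 = 120, center_y_2 = 300, py1_3 = 188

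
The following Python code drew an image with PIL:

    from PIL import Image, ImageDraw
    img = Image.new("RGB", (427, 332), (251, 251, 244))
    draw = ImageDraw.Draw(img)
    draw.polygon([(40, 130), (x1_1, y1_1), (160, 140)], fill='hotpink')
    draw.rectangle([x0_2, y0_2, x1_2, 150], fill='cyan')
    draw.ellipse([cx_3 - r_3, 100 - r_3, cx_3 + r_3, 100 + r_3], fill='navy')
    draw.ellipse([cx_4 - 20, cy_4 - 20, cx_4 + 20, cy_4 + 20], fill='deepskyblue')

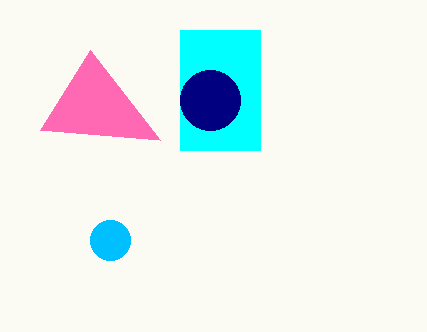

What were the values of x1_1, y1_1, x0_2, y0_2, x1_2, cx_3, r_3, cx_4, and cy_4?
x1_1 = 90; y1_1 = 50; x0_2 = 180; y0_2 = 30; x1_2 = 260; cx_3 = 210; r_3 = 30; cx_4 = 110; cy_4 = 240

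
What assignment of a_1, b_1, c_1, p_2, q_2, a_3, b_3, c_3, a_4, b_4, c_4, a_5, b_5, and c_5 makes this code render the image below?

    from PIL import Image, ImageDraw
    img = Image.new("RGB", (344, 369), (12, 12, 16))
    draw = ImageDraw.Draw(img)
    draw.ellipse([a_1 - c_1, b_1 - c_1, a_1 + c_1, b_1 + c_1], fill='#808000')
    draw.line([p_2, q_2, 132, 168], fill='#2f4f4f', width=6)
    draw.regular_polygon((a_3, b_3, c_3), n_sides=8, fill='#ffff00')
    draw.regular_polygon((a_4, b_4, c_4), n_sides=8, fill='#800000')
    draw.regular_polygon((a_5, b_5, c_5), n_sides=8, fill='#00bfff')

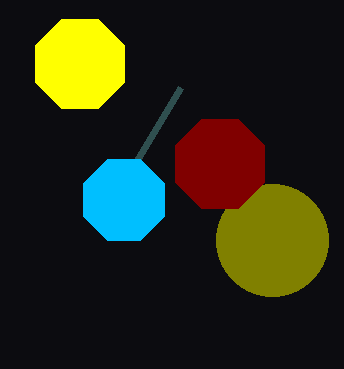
a_1 = 272; b_1 = 240; c_1 = 56; p_2 = 180; q_2 = 88; a_3 = 80; b_3 = 64; c_3 = 48; a_4 = 220; b_4 = 164; c_4 = 48; a_5 = 124; b_5 = 200; c_5 = 44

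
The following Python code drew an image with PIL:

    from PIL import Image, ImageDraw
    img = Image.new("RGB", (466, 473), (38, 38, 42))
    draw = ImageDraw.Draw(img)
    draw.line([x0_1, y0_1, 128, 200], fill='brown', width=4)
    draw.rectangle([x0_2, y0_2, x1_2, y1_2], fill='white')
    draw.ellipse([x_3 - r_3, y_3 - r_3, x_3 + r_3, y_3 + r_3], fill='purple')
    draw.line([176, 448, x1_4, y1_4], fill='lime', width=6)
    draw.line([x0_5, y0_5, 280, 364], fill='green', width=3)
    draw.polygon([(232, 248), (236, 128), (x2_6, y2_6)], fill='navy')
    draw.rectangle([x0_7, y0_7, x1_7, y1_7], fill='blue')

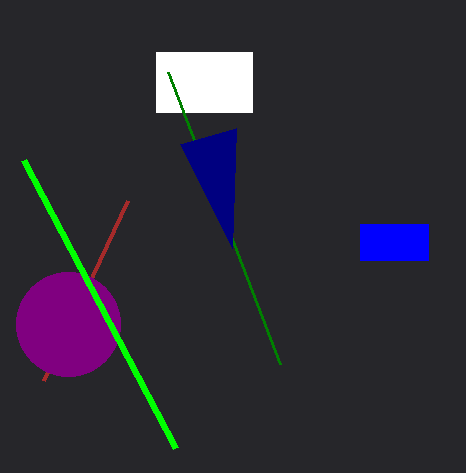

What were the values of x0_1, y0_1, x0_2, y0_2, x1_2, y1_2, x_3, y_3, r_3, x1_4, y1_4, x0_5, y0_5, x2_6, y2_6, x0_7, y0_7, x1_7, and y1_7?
x0_1 = 44; y0_1 = 380; x0_2 = 156; y0_2 = 52; x1_2 = 252; y1_2 = 112; x_3 = 68; y_3 = 324; r_3 = 52; x1_4 = 24; y1_4 = 160; x0_5 = 168; y0_5 = 72; x2_6 = 180; y2_6 = 144; x0_7 = 360; y0_7 = 224; x1_7 = 428; y1_7 = 260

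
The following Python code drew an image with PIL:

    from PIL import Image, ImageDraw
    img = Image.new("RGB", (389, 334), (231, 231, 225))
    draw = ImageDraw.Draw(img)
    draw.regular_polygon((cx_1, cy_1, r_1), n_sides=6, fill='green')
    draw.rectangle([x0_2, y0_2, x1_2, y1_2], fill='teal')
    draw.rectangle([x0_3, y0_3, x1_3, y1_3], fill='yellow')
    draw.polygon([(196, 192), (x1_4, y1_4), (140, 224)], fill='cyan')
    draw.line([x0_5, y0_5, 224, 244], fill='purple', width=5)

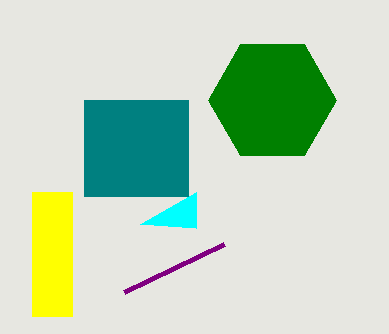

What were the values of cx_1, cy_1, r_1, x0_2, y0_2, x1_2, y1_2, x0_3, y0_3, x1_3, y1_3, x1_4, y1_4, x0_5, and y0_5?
cx_1 = 272
cy_1 = 100
r_1 = 64
x0_2 = 84
y0_2 = 100
x1_2 = 188
y1_2 = 196
x0_3 = 32
y0_3 = 192
x1_3 = 72
y1_3 = 316
x1_4 = 196
y1_4 = 228
x0_5 = 124
y0_5 = 292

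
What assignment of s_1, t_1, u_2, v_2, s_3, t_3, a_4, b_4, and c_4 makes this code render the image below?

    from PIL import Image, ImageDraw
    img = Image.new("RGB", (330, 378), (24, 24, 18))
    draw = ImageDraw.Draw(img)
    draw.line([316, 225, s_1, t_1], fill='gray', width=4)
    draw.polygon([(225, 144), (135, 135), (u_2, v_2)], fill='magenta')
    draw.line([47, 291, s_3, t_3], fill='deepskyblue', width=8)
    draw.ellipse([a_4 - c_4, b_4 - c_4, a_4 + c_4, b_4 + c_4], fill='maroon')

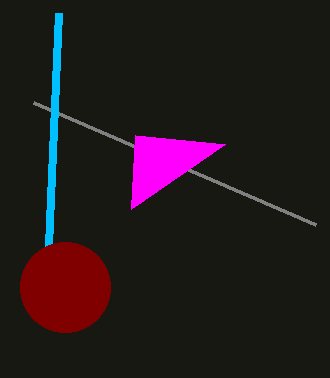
s_1 = 34
t_1 = 103
u_2 = 131
v_2 = 209
s_3 = 59
t_3 = 13
a_4 = 65
b_4 = 287
c_4 = 45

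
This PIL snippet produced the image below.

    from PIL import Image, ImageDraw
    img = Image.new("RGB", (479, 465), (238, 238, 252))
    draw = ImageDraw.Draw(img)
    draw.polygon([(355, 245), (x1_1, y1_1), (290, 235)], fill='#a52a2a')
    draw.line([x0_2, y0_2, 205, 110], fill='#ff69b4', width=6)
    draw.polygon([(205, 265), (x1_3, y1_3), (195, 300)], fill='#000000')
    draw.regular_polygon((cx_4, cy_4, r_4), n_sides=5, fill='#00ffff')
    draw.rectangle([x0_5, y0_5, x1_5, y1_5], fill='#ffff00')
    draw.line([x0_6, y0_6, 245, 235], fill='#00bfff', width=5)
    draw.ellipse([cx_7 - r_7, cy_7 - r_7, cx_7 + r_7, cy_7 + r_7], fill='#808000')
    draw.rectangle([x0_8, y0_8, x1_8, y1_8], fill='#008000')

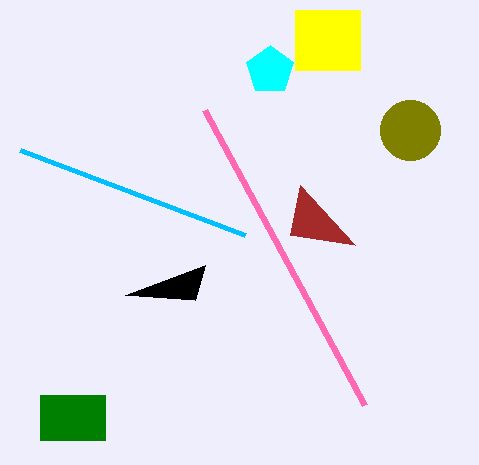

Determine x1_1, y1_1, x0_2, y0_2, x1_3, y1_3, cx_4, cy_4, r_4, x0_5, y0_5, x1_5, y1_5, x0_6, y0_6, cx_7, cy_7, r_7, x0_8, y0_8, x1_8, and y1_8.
x1_1 = 300, y1_1 = 185, x0_2 = 365, y0_2 = 405, x1_3 = 125, y1_3 = 295, cx_4 = 270, cy_4 = 70, r_4 = 25, x0_5 = 295, y0_5 = 10, x1_5 = 360, y1_5 = 70, x0_6 = 20, y0_6 = 150, cx_7 = 410, cy_7 = 130, r_7 = 30, x0_8 = 40, y0_8 = 395, x1_8 = 105, y1_8 = 440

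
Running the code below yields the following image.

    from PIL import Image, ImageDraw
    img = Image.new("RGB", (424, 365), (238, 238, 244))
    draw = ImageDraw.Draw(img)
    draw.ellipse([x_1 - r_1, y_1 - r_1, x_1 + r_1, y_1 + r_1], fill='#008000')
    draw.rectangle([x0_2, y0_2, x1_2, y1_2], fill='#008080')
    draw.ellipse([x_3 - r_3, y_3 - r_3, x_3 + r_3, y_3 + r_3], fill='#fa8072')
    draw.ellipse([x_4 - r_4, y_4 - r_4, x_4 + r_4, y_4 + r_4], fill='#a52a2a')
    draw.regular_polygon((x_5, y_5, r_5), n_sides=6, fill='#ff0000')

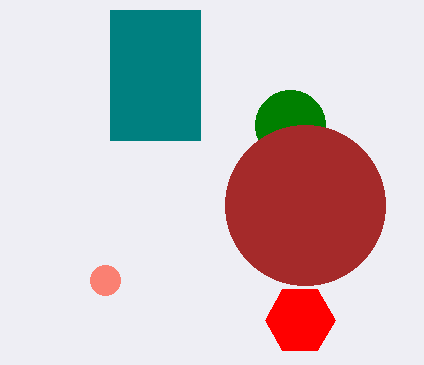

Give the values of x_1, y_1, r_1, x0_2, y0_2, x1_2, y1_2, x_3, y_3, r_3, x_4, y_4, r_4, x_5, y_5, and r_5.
x_1 = 290
y_1 = 125
r_1 = 35
x0_2 = 110
y0_2 = 10
x1_2 = 200
y1_2 = 140
x_3 = 105
y_3 = 280
r_3 = 15
x_4 = 305
y_4 = 205
r_4 = 80
x_5 = 300
y_5 = 320
r_5 = 35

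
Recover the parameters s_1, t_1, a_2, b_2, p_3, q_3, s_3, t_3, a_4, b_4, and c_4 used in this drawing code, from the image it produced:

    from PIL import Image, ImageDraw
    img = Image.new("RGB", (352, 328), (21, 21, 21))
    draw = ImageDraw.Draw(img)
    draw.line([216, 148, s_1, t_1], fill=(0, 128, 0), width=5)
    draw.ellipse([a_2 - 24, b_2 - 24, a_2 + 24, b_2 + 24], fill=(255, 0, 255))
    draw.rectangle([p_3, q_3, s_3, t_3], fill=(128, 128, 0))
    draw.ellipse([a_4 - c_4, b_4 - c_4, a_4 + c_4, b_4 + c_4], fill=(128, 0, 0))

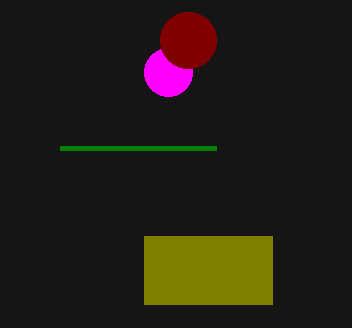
s_1 = 60, t_1 = 148, a_2 = 168, b_2 = 72, p_3 = 144, q_3 = 236, s_3 = 272, t_3 = 304, a_4 = 188, b_4 = 40, c_4 = 28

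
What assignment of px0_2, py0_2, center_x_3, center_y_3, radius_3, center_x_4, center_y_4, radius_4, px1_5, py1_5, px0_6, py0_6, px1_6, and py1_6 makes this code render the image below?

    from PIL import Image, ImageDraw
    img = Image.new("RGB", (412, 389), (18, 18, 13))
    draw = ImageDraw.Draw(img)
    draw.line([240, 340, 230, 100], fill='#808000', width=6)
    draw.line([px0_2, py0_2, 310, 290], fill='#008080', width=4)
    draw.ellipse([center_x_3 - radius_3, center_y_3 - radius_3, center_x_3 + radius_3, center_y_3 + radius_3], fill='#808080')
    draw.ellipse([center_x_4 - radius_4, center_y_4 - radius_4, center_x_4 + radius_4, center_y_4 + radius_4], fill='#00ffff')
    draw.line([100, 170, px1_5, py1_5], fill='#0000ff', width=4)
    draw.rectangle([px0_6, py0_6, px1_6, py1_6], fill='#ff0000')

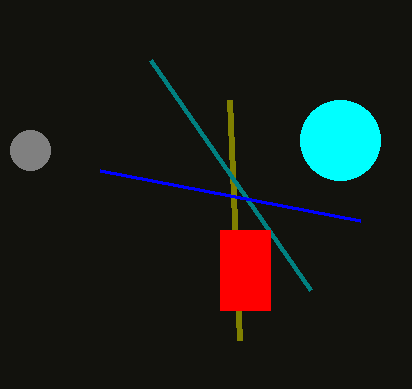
px0_2 = 150; py0_2 = 60; center_x_3 = 30; center_y_3 = 150; radius_3 = 20; center_x_4 = 340; center_y_4 = 140; radius_4 = 40; px1_5 = 360; py1_5 = 220; px0_6 = 220; py0_6 = 230; px1_6 = 270; py1_6 = 310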